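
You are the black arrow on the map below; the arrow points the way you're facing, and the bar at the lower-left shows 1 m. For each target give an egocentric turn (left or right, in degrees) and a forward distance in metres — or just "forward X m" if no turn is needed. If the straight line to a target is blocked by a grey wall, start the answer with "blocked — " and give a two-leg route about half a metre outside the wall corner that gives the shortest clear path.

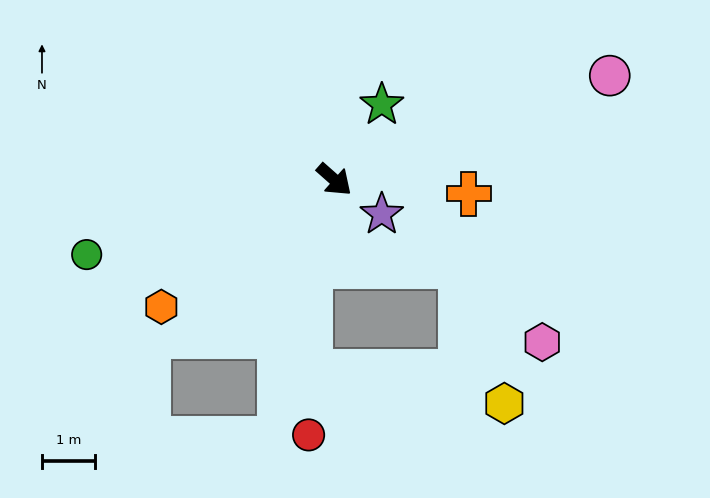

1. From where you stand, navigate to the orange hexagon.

turn right 102°, forward 4.1 m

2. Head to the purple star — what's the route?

turn left 6°, forward 1.1 m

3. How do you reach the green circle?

turn right 122°, forward 4.9 m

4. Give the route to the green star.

turn left 99°, forward 1.7 m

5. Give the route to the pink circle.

turn left 62°, forward 5.6 m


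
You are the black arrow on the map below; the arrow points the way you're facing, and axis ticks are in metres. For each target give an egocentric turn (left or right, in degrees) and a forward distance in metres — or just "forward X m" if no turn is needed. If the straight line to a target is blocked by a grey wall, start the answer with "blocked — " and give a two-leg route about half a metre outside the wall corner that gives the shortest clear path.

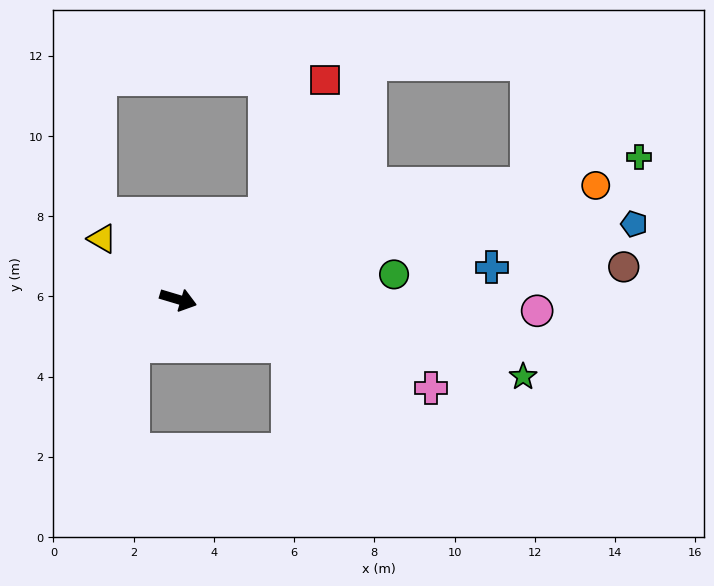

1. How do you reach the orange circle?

turn left 32°, forward 10.8 m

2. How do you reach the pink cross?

turn right 3°, forward 6.7 m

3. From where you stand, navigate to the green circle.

turn left 23°, forward 5.4 m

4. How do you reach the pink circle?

turn left 15°, forward 9.0 m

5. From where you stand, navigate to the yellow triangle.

turn left 158°, forward 2.4 m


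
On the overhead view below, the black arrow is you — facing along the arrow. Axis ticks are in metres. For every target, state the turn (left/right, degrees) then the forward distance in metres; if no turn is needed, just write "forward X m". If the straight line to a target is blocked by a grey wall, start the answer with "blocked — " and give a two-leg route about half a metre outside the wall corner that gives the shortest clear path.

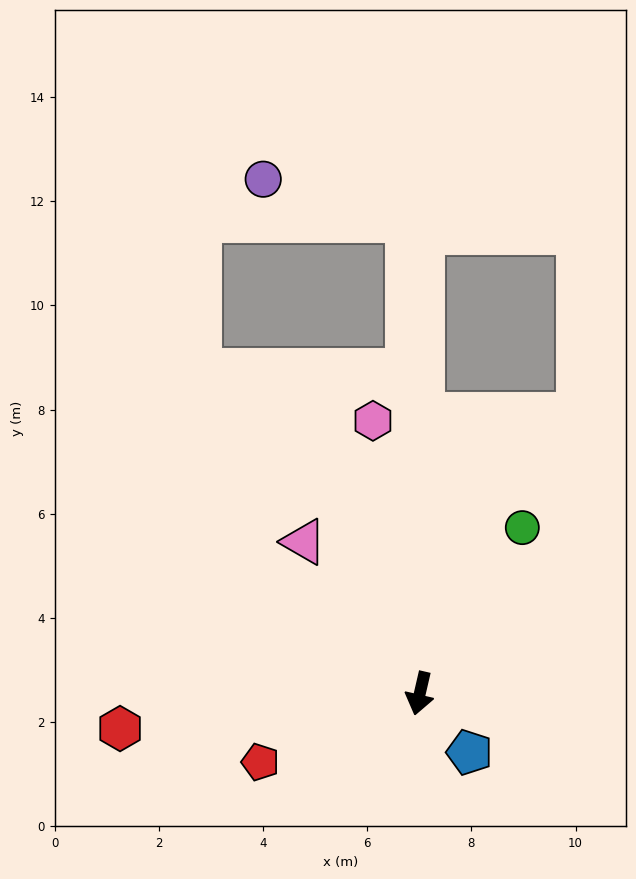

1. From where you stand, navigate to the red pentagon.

turn right 54°, forward 3.3 m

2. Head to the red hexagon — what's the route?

turn right 70°, forward 5.8 m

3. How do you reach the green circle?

turn left 161°, forward 3.7 m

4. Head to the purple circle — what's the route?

blocked — turn right 165°, forward 9.1 m, then turn left 72°, forward 2.9 m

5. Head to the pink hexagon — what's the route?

turn right 157°, forward 5.3 m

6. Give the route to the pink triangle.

turn right 130°, forward 3.7 m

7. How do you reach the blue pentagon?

turn left 53°, forward 1.5 m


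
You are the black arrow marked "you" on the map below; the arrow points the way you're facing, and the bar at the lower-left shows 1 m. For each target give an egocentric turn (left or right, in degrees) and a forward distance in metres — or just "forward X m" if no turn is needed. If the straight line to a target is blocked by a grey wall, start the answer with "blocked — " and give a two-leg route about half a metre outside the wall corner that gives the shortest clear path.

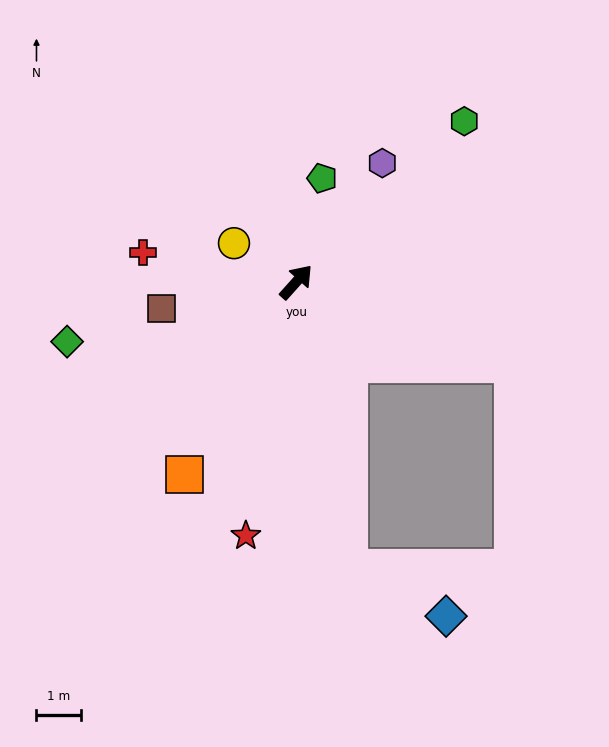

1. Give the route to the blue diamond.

blocked — turn right 128°, forward 6.5 m, then turn left 54°, forward 2.4 m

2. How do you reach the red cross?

turn left 121°, forward 3.5 m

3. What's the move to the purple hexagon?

turn left 6°, forward 3.3 m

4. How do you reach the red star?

turn right 149°, forward 5.8 m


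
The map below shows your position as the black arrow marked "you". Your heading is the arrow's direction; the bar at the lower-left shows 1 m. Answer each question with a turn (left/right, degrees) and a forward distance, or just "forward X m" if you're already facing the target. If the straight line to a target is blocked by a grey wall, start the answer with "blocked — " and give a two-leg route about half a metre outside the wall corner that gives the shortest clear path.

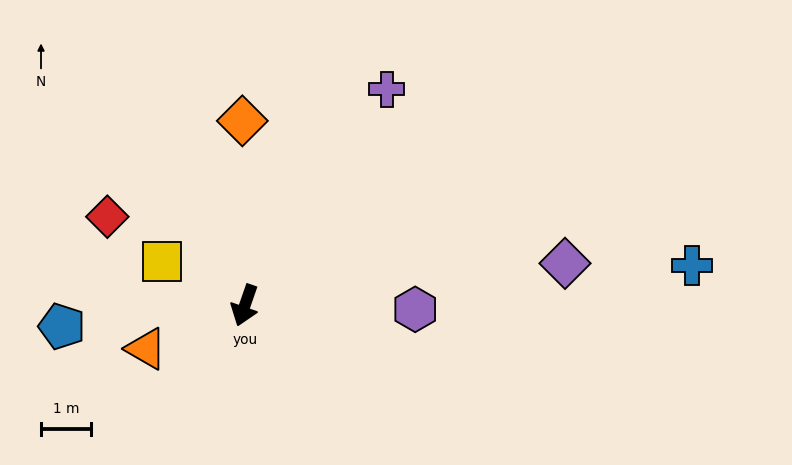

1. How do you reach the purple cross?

turn left 166°, forward 5.2 m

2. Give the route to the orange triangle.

turn right 47°, forward 2.2 m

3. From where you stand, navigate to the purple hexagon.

turn left 108°, forward 3.4 m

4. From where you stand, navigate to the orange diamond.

turn right 160°, forward 3.7 m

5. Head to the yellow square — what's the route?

turn right 99°, forward 1.9 m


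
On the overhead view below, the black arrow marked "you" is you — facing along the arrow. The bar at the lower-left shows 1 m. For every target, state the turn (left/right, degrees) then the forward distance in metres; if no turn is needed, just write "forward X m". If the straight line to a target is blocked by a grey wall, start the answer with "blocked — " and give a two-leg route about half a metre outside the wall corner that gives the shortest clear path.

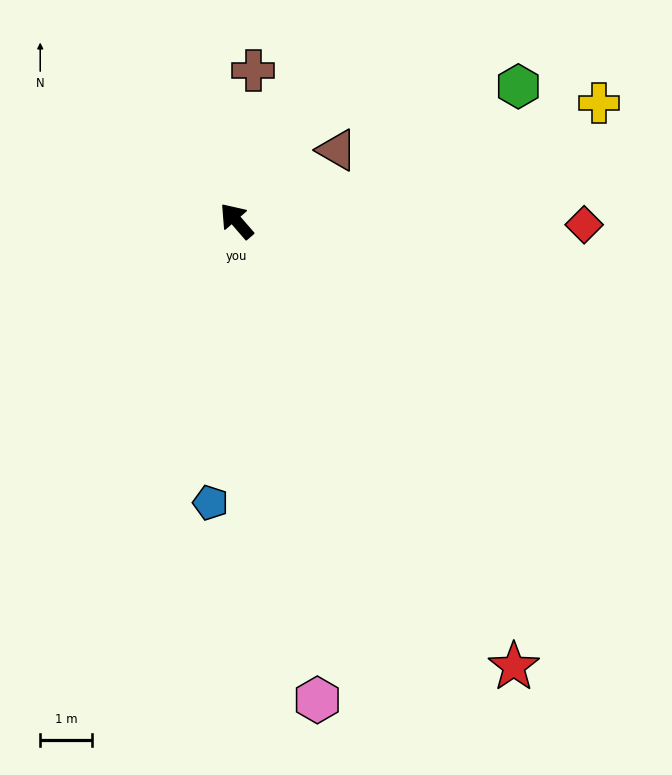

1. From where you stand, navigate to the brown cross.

turn right 47°, forward 2.9 m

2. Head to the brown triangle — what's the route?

turn right 96°, forward 2.4 m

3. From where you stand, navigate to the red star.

turn left 171°, forward 10.2 m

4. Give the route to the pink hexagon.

turn left 149°, forward 9.4 m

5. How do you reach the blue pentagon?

turn left 134°, forward 5.5 m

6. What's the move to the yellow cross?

turn right 113°, forward 7.4 m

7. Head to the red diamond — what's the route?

turn right 132°, forward 6.7 m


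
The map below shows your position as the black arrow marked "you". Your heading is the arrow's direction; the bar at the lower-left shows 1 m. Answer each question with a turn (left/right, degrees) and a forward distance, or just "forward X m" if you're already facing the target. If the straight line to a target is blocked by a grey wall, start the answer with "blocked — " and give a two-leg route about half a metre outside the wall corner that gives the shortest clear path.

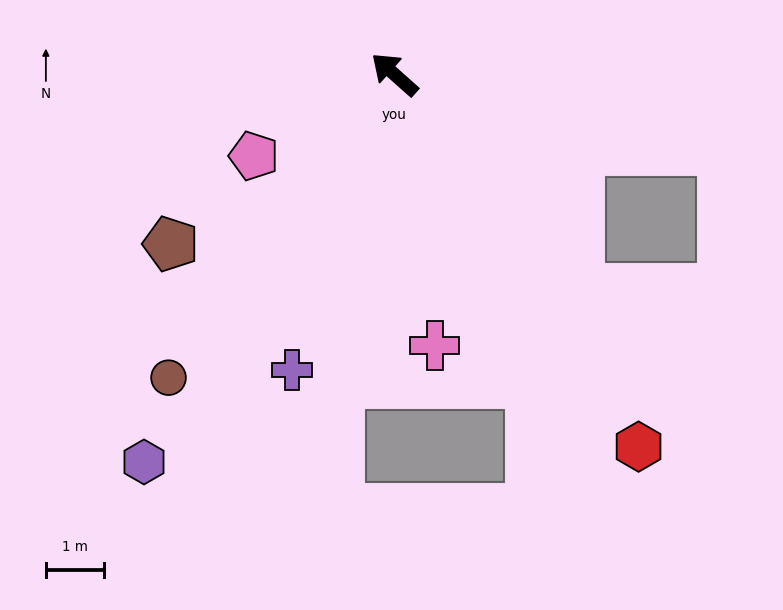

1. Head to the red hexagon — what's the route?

turn left 165°, forward 7.6 m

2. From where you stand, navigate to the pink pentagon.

turn left 72°, forward 2.8 m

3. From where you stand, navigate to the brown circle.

turn left 95°, forward 6.5 m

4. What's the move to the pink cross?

turn left 140°, forward 4.7 m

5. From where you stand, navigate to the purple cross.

turn left 113°, forward 5.4 m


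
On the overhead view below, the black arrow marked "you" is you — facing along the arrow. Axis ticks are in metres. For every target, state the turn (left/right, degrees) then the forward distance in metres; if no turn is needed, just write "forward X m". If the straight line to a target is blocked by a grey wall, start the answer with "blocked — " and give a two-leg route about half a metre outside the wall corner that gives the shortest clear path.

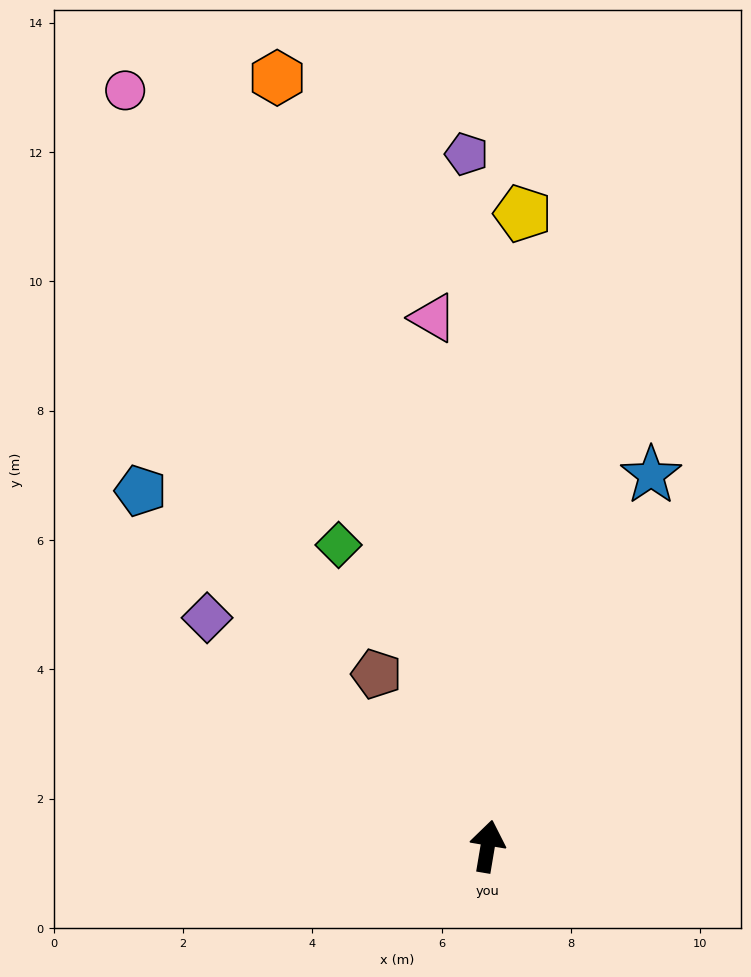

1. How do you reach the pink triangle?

turn left 15°, forward 8.2 m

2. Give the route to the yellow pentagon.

turn left 6°, forward 9.8 m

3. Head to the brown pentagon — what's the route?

turn left 42°, forward 3.2 m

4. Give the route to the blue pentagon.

turn left 54°, forward 7.7 m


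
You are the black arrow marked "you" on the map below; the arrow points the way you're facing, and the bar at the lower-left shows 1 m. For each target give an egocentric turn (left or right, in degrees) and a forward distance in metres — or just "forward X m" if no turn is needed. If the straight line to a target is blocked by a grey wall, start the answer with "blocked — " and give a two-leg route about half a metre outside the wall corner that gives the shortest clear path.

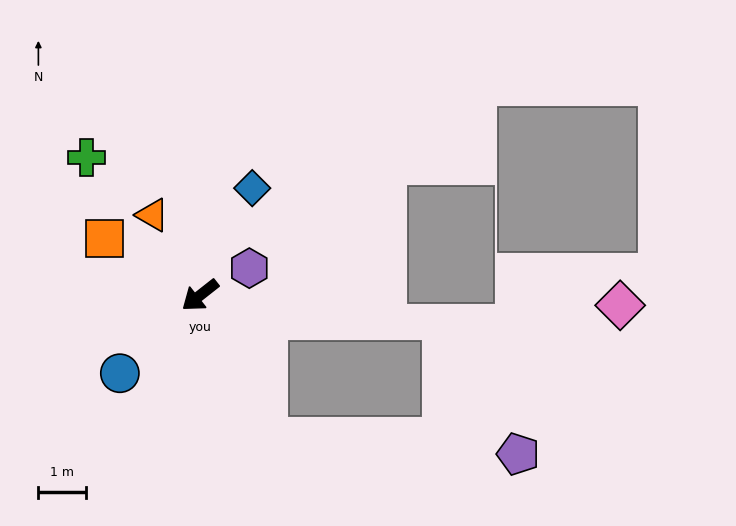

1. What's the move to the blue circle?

turn left 6°, forward 2.4 m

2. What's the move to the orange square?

turn right 69°, forward 2.3 m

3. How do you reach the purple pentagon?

blocked — turn left 77°, forward 3.3 m, then turn left 61°, forward 5.3 m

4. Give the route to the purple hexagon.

turn left 171°, forward 1.2 m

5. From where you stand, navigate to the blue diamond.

turn right 154°, forward 2.5 m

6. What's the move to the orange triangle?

turn right 98°, forward 2.0 m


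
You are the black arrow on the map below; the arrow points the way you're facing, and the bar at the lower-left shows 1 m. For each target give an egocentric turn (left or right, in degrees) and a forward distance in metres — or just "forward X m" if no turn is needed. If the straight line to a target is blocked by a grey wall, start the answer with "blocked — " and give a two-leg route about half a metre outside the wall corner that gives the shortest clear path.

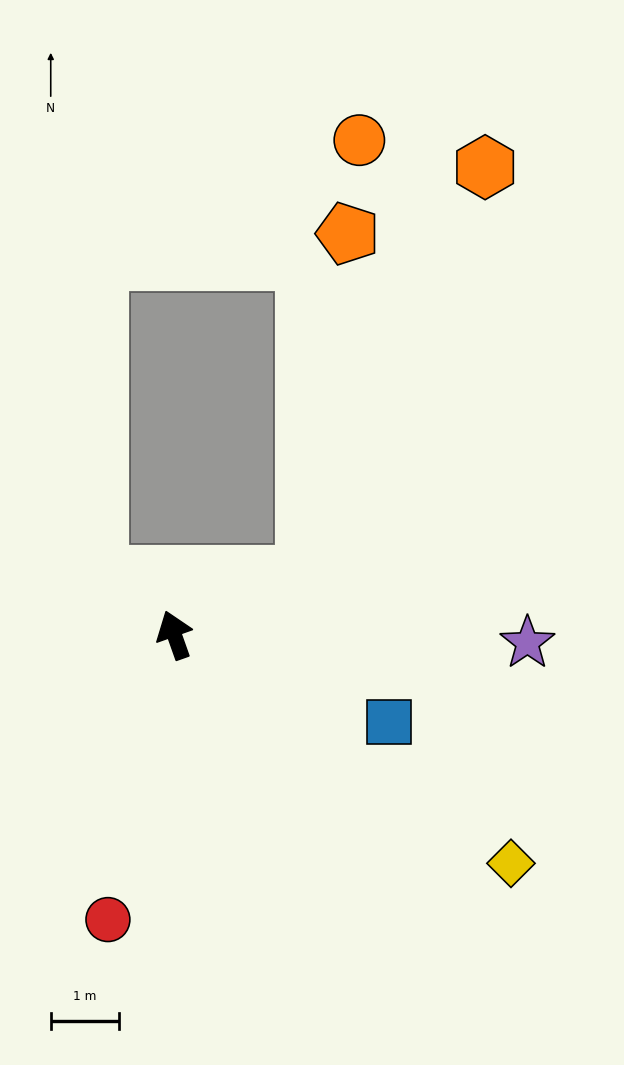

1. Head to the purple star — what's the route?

turn right 111°, forward 5.2 m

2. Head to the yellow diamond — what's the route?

turn right 144°, forward 5.9 m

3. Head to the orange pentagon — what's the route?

blocked — turn right 85°, forward 2.1 m, then turn left 58°, forward 5.0 m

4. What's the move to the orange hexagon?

blocked — turn right 85°, forward 2.1 m, then turn left 42°, forward 6.5 m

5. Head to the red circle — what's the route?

turn left 147°, forward 4.3 m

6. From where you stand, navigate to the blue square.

turn right 132°, forward 3.4 m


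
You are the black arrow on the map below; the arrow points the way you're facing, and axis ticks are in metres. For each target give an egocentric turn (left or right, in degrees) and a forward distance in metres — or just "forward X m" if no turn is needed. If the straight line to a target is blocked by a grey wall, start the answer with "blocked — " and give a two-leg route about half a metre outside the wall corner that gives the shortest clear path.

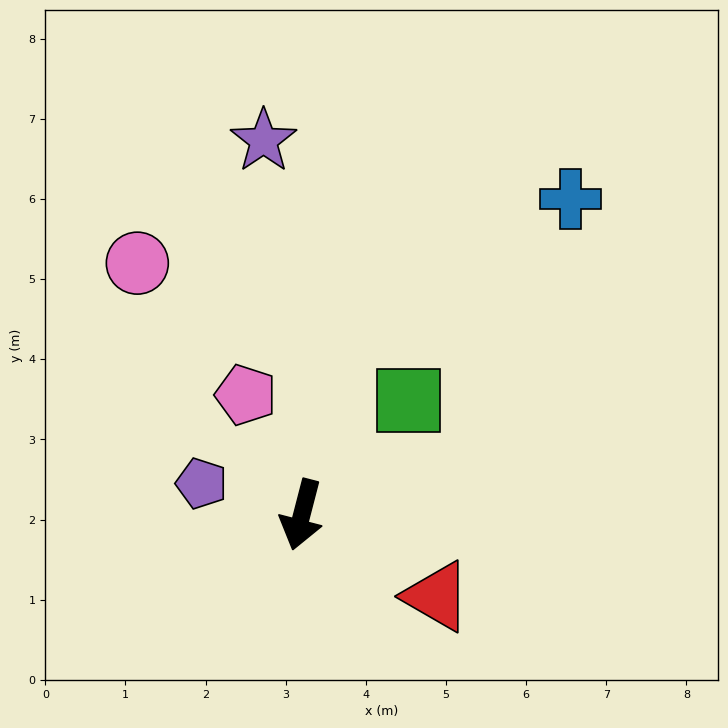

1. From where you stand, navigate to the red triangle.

turn left 73°, forward 2.0 m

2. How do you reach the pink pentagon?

turn right 140°, forward 1.7 m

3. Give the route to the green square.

turn left 151°, forward 2.0 m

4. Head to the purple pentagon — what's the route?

turn right 93°, forward 1.3 m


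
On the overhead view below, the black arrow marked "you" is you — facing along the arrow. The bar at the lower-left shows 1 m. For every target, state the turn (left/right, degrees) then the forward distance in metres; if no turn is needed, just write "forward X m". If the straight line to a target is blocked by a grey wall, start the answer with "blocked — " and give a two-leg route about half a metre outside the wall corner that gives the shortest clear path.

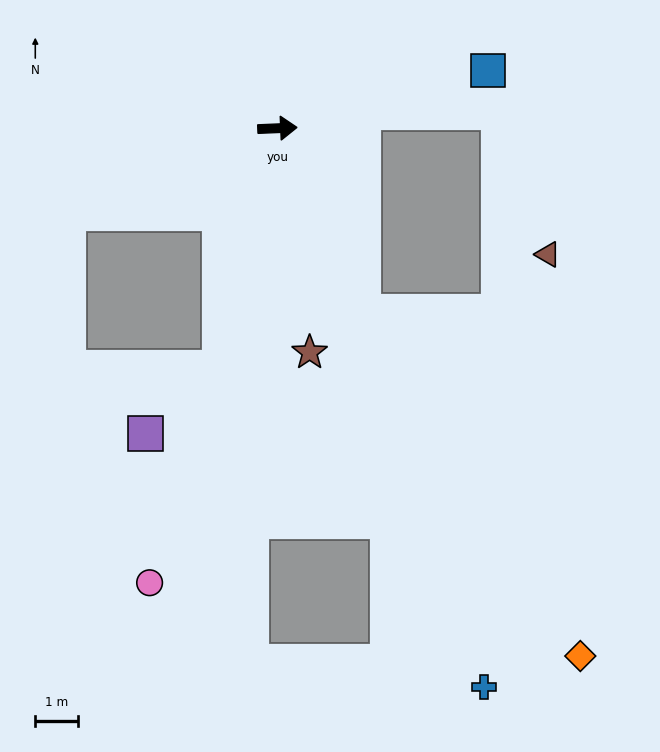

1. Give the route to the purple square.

blocked — turn right 106°, forward 5.7 m, then turn right 35°, forward 2.3 m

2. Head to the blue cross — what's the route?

turn right 72°, forward 13.9 m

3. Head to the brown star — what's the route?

turn right 84°, forward 5.3 m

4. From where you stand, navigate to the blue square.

turn left 13°, forward 5.1 m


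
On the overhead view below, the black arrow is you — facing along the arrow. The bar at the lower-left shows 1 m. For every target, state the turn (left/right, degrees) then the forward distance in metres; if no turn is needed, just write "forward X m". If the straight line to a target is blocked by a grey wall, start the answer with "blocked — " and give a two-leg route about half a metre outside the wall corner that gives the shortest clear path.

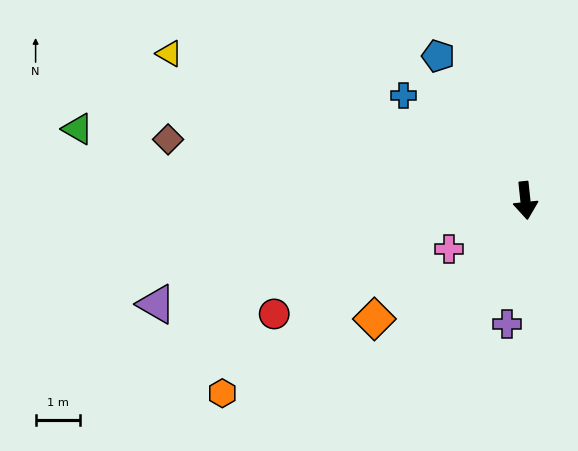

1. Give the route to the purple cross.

turn right 15°, forward 2.8 m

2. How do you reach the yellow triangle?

turn right 118°, forward 8.7 m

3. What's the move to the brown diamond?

turn right 106°, forward 8.2 m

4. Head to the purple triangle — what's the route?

turn right 80°, forward 8.7 m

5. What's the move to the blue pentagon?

turn right 155°, forward 3.8 m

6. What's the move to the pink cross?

turn right 64°, forward 2.0 m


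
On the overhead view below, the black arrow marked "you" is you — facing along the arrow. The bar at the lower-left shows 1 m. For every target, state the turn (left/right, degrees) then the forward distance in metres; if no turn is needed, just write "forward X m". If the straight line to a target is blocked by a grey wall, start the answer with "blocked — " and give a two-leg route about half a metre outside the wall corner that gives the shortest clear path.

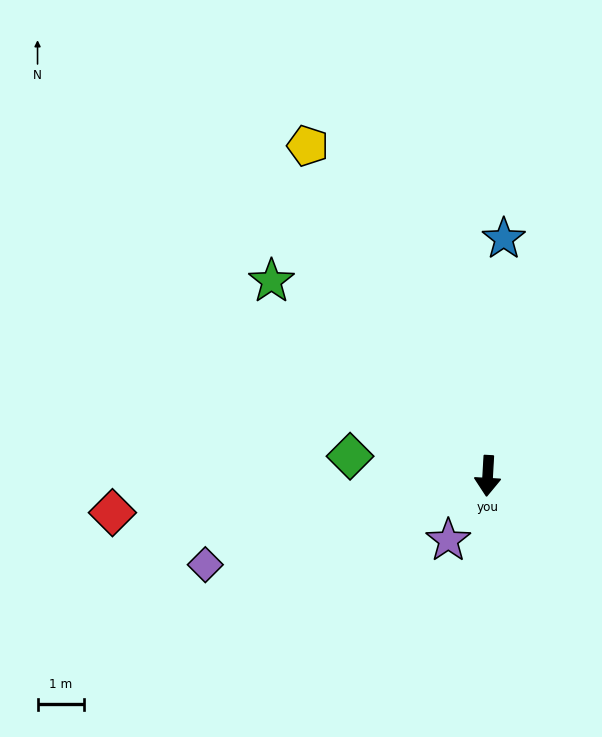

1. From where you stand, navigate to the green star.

turn right 129°, forward 6.2 m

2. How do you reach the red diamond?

turn right 81°, forward 8.1 m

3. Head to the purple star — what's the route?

turn right 28°, forward 1.6 m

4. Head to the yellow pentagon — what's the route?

turn right 148°, forward 8.1 m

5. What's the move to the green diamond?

turn right 95°, forward 3.0 m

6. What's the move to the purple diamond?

turn right 69°, forward 6.4 m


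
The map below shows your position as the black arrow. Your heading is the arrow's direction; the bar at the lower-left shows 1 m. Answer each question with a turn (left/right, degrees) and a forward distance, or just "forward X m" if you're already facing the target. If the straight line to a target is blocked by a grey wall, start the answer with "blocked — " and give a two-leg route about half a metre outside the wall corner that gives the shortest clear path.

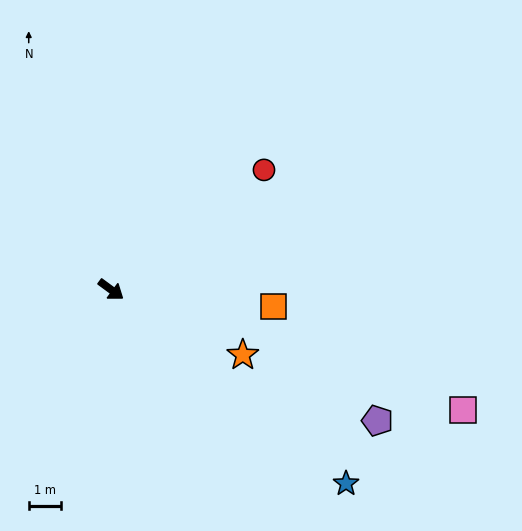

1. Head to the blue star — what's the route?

turn right 3°, forward 9.4 m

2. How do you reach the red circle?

turn left 74°, forward 6.0 m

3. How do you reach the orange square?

turn left 30°, forward 5.0 m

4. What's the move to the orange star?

turn left 10°, forward 4.5 m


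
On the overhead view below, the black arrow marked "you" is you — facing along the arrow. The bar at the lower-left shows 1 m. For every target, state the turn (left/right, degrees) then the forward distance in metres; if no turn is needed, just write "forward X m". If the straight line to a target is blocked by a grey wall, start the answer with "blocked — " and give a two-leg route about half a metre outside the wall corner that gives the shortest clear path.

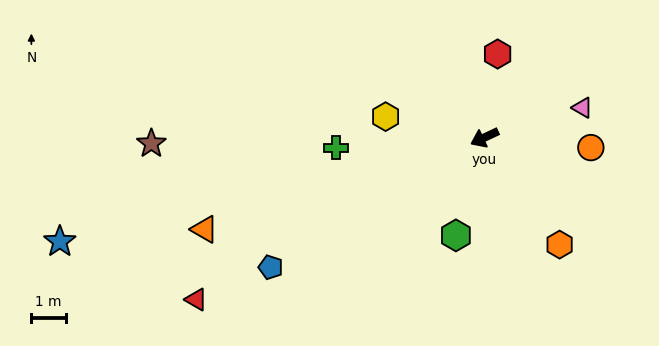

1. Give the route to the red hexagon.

turn right 124°, forward 2.5 m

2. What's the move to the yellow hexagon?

turn right 37°, forward 3.0 m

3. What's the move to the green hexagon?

turn left 48°, forward 3.0 m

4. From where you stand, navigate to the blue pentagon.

turn left 6°, forward 7.3 m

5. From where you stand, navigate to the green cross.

turn right 21°, forward 4.4 m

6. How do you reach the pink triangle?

turn left 172°, forward 3.0 m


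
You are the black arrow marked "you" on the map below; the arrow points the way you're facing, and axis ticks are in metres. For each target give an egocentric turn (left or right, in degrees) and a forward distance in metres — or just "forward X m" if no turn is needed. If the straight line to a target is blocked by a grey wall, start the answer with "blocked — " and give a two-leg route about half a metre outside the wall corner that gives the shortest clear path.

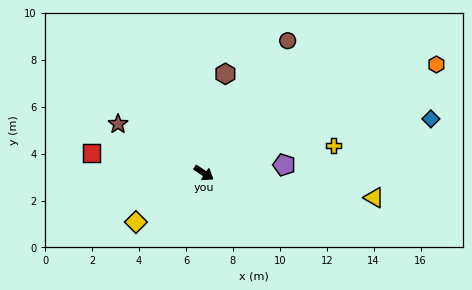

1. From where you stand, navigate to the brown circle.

turn left 91°, forward 6.7 m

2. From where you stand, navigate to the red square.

turn right 157°, forward 4.9 m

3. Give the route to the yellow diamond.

turn right 111°, forward 3.6 m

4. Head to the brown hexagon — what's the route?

turn left 111°, forward 4.3 m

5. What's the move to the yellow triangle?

turn left 25°, forward 7.3 m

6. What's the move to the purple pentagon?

turn left 39°, forward 3.4 m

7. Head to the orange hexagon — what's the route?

turn left 58°, forward 10.9 m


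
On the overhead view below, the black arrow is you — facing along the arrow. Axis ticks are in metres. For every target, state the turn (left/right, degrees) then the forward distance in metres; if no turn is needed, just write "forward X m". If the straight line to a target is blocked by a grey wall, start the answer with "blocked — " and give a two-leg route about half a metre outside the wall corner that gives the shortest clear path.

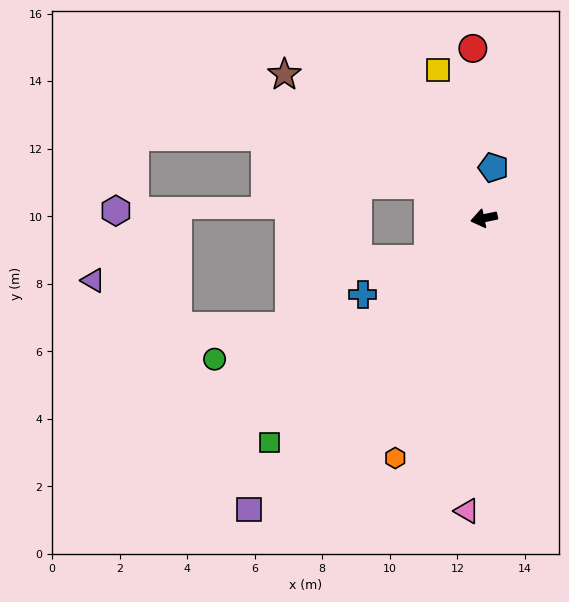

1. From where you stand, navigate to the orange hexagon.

turn left 58°, forward 7.6 m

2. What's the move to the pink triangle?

turn left 75°, forward 8.7 m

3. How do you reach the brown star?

turn right 48°, forward 7.3 m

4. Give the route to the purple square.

turn left 39°, forward 11.1 m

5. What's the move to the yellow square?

turn right 85°, forward 4.6 m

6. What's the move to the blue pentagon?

turn right 112°, forward 1.5 m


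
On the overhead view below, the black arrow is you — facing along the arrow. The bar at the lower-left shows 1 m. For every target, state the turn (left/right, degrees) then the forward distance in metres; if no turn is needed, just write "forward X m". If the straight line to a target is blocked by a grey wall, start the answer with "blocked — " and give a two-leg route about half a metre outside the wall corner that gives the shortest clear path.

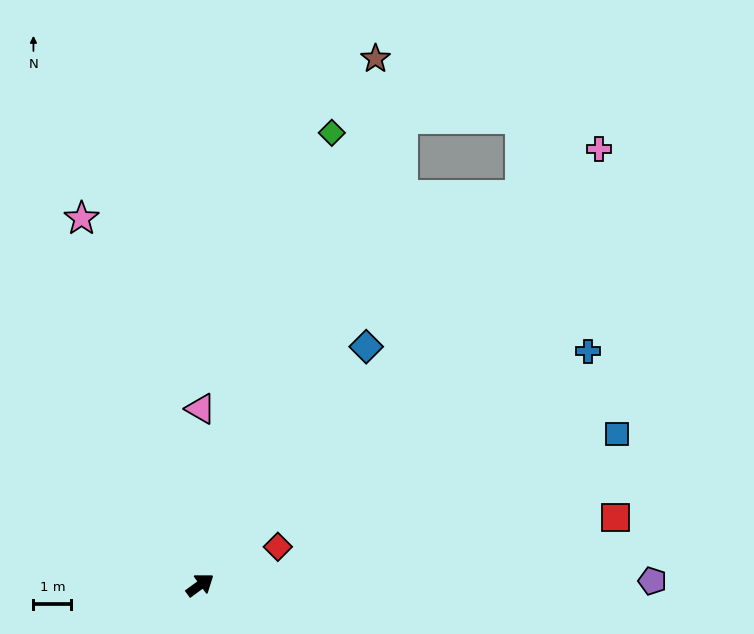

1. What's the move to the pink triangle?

turn left 54°, forward 4.6 m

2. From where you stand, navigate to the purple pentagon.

turn right 36°, forward 11.9 m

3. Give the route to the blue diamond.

turn left 19°, forward 7.6 m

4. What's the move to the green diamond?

turn left 38°, forward 12.4 m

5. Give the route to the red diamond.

turn right 10°, forward 2.3 m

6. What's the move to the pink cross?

turn left 11°, forward 15.5 m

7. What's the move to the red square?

turn right 27°, forward 11.1 m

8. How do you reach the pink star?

turn left 72°, forward 10.1 m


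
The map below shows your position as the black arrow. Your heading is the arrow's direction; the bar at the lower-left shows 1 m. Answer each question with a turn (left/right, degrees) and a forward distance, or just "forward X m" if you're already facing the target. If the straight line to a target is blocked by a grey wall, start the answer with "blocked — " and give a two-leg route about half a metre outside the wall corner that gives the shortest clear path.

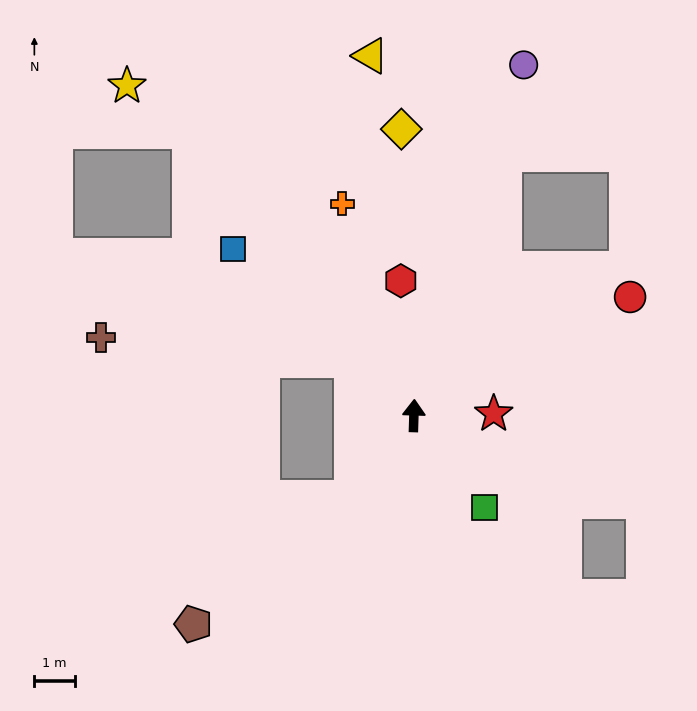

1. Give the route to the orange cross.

turn left 20°, forward 5.6 m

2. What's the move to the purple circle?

turn right 16°, forward 9.1 m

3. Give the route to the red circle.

turn right 59°, forward 6.1 m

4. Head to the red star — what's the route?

turn right 87°, forward 2.0 m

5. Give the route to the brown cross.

blocked — turn left 51°, forward 2.1 m, then turn left 36°, forward 6.2 m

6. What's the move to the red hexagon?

turn left 7°, forward 3.4 m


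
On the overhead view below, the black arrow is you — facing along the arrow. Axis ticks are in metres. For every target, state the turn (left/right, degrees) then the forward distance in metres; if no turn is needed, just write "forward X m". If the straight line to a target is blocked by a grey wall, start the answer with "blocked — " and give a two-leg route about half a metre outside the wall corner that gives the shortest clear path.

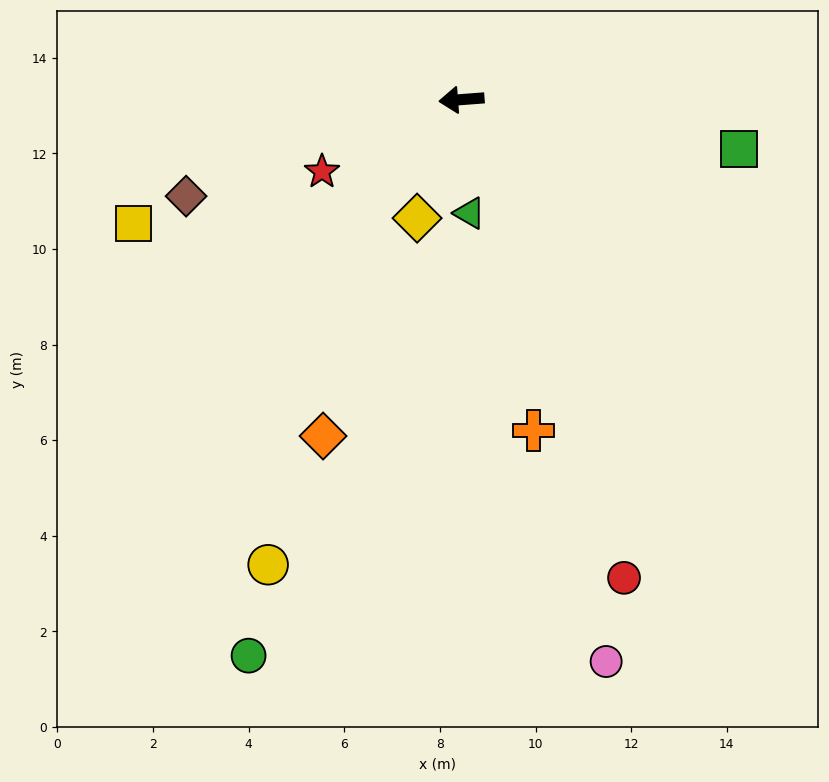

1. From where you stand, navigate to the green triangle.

turn left 90°, forward 2.4 m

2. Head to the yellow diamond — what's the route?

turn left 65°, forward 2.6 m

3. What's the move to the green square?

turn left 166°, forward 5.9 m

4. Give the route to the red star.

turn left 23°, forward 3.3 m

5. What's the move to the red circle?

turn left 104°, forward 10.6 m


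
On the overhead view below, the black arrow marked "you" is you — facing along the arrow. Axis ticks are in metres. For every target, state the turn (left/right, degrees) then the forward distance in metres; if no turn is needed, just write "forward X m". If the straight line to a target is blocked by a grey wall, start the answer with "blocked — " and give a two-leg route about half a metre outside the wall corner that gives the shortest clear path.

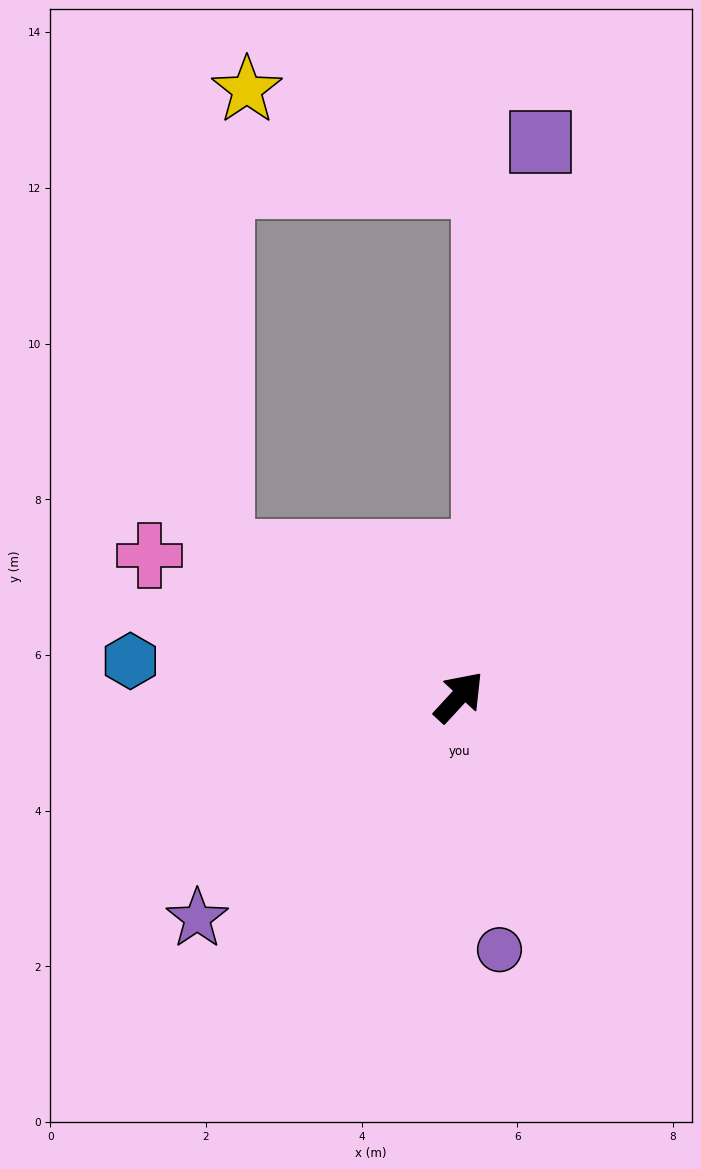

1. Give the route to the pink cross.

turn left 108°, forward 4.4 m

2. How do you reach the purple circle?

turn right 128°, forward 3.3 m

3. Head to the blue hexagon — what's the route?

turn left 126°, forward 4.2 m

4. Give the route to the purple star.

turn left 173°, forward 4.4 m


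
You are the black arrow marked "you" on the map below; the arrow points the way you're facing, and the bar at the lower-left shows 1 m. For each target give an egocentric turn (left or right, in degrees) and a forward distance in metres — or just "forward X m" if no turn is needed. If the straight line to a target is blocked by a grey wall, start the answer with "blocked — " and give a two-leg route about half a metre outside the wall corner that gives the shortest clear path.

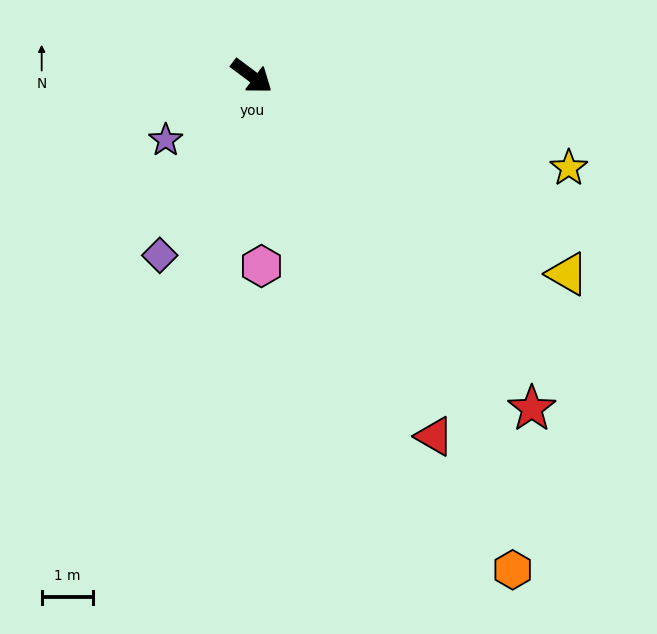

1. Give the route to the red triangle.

turn right 26°, forward 7.9 m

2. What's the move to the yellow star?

turn left 21°, forward 6.4 m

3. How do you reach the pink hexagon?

turn right 50°, forward 3.7 m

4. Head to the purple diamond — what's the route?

turn right 80°, forward 3.9 m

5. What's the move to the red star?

turn right 13°, forward 8.5 m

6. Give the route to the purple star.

turn right 107°, forward 2.1 m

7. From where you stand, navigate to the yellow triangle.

turn left 5°, forward 7.3 m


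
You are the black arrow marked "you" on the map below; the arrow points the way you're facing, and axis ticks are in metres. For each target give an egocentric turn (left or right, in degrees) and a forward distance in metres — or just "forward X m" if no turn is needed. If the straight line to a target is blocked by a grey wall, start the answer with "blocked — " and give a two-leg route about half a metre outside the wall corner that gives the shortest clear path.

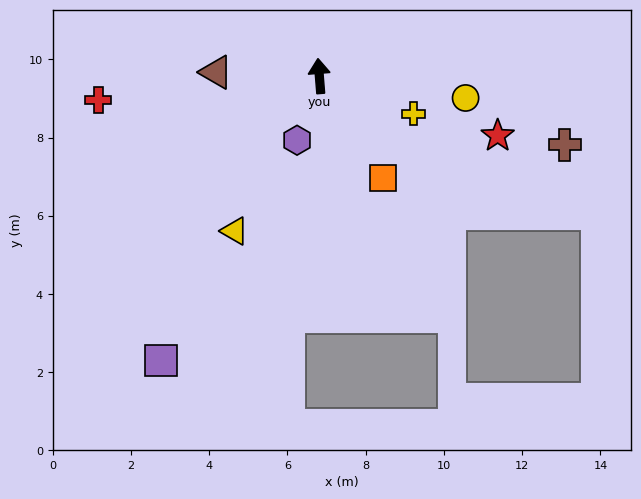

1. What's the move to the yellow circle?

turn right 103°, forward 3.8 m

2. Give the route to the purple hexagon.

turn left 156°, forward 1.7 m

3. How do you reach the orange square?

turn right 152°, forward 3.1 m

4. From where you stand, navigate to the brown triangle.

turn left 83°, forward 2.6 m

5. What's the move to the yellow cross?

turn right 116°, forward 2.6 m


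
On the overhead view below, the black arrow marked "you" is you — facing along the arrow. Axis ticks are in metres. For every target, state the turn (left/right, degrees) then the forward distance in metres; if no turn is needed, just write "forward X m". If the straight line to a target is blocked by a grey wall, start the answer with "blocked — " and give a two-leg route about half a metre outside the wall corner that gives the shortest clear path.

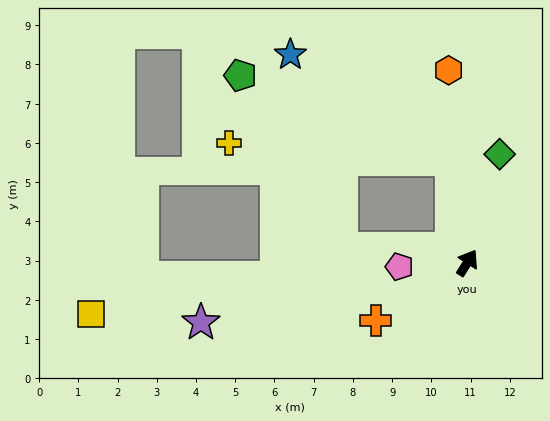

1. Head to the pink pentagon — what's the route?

turn left 126°, forward 1.7 m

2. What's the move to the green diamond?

turn left 16°, forward 2.9 m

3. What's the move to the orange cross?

turn left 154°, forward 2.8 m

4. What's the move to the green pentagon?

blocked — turn left 41°, forward 2.7 m, then turn left 60°, forward 5.8 m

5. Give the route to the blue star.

blocked — turn left 41°, forward 2.7 m, then turn left 48°, forward 4.9 m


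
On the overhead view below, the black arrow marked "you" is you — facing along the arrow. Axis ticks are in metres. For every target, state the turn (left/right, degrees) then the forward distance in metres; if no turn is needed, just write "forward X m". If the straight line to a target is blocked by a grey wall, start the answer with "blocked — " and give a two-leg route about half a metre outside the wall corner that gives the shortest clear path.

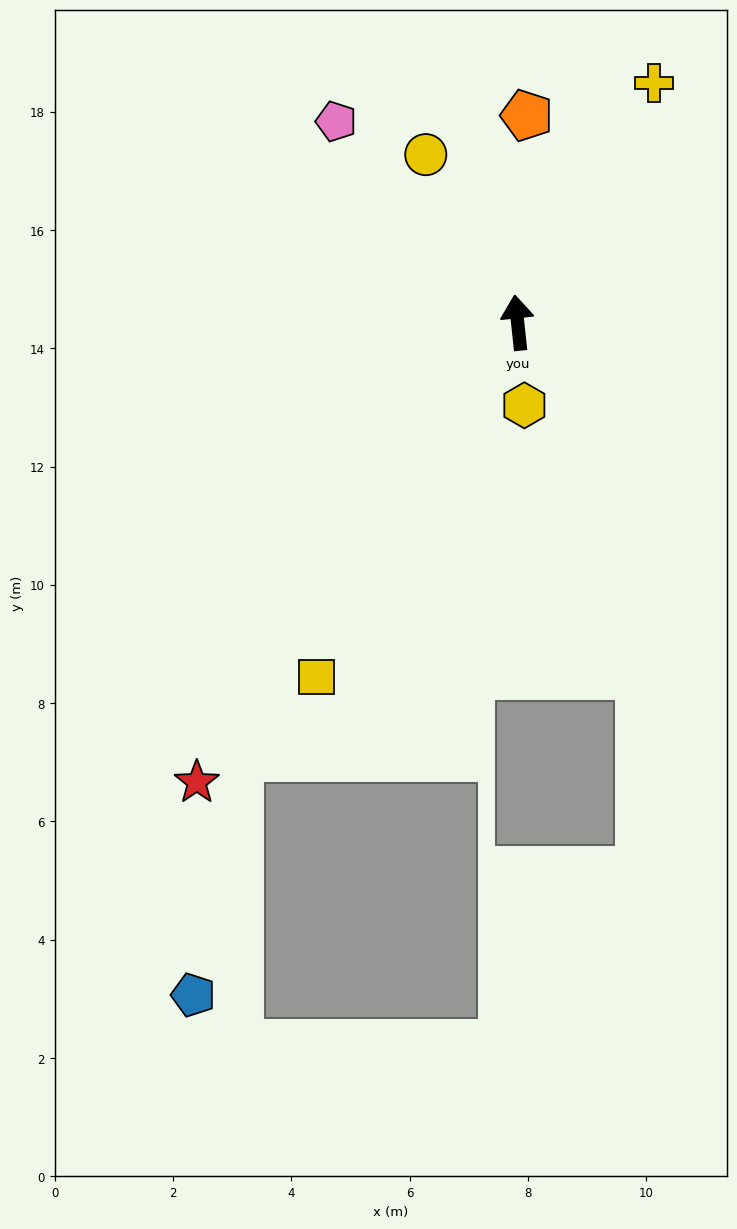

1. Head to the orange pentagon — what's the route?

turn right 9°, forward 3.5 m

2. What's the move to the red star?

turn left 139°, forward 9.5 m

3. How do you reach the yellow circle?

turn left 23°, forward 3.2 m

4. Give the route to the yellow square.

turn left 144°, forward 6.9 m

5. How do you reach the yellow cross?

turn right 36°, forward 4.7 m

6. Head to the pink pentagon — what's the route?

turn left 36°, forward 4.6 m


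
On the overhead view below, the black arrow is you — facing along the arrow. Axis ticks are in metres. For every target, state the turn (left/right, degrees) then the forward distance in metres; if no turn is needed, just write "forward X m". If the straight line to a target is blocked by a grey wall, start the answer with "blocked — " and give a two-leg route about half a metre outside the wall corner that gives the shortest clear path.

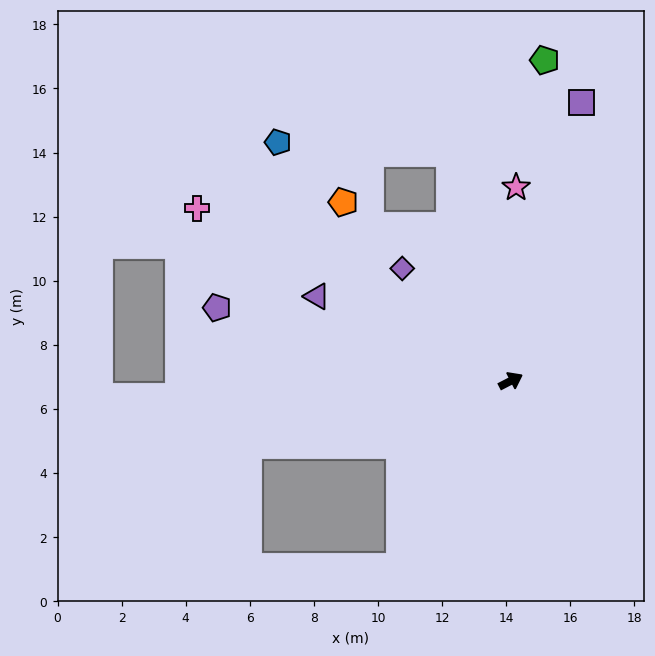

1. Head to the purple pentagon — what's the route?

turn left 139°, forward 9.4 m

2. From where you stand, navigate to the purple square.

turn left 48°, forward 9.0 m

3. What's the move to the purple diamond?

turn left 107°, forward 4.9 m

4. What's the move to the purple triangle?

turn left 129°, forward 6.6 m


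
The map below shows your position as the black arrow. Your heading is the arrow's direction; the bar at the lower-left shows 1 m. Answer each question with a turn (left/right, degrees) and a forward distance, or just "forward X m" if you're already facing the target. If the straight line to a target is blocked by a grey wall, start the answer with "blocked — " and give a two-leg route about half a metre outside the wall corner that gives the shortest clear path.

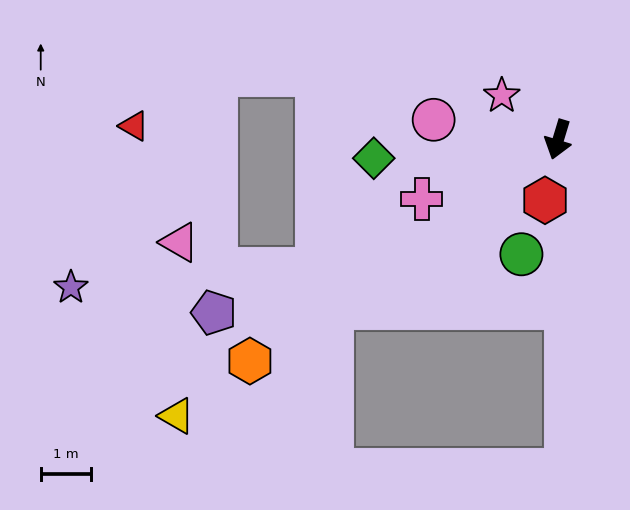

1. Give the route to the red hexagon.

turn left 5°, forward 1.2 m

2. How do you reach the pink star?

turn right 111°, forward 1.4 m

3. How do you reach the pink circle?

turn right 82°, forward 2.5 m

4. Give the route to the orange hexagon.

turn right 37°, forward 7.6 m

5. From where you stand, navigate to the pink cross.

turn right 50°, forward 3.0 m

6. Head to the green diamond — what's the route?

turn right 67°, forward 3.7 m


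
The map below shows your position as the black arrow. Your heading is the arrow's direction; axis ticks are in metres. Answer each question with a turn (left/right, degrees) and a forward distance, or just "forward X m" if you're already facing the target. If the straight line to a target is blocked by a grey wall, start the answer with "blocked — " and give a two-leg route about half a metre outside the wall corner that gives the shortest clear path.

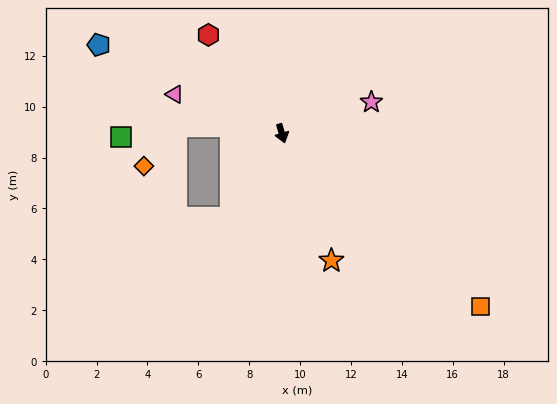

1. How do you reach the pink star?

turn left 93°, forward 3.7 m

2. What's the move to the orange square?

turn left 32°, forward 10.4 m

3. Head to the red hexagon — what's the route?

turn right 160°, forward 4.8 m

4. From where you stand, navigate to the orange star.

turn left 5°, forward 5.4 m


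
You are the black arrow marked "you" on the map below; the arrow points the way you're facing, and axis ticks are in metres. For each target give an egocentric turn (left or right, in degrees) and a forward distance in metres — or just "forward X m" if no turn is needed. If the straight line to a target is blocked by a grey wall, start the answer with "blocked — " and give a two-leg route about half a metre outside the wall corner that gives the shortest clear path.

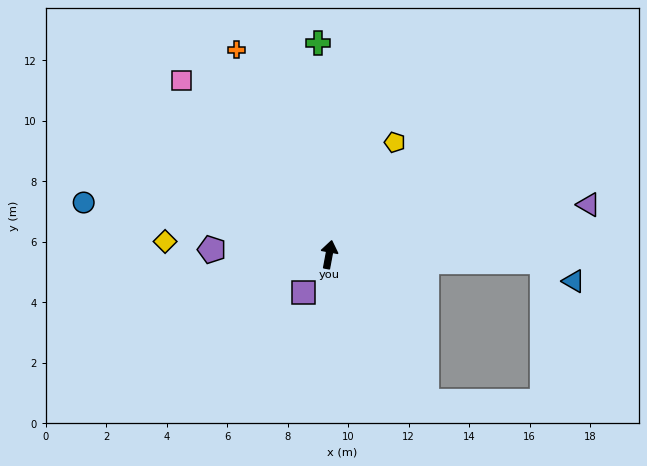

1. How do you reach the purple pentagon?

turn left 98°, forward 3.9 m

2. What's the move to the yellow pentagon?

turn right 20°, forward 4.3 m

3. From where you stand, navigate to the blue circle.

turn left 89°, forward 8.3 m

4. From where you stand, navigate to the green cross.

turn left 14°, forward 7.0 m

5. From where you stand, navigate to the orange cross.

turn left 35°, forward 7.4 m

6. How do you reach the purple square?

turn left 157°, forward 1.5 m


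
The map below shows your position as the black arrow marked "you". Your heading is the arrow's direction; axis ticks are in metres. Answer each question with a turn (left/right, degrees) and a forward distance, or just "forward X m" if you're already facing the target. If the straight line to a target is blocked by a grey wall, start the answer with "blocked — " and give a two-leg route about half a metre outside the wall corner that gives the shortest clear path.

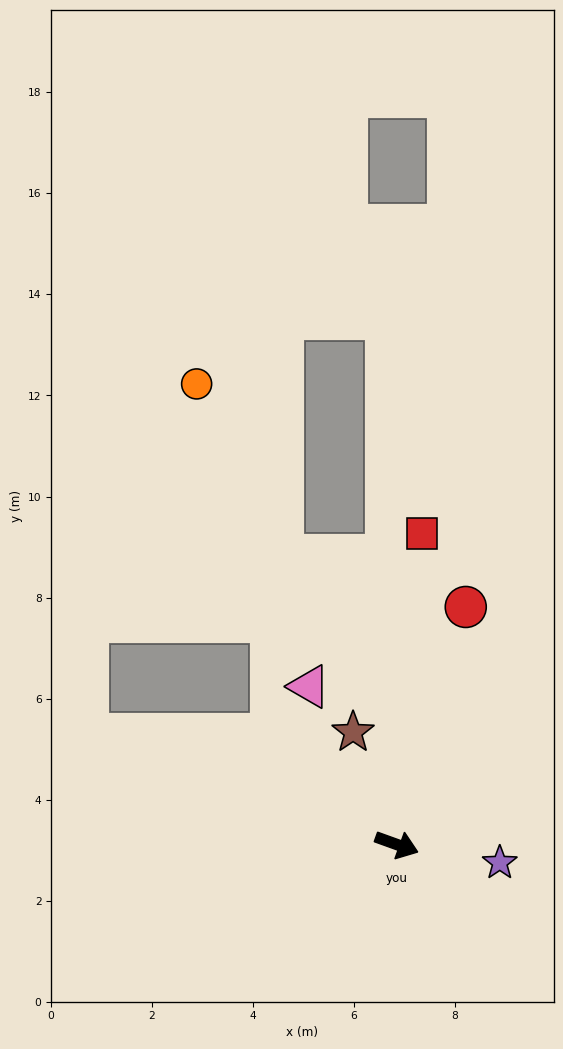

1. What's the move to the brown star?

turn left 131°, forward 2.4 m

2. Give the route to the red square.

turn left 105°, forward 6.2 m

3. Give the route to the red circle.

turn left 94°, forward 4.9 m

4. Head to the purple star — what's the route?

turn left 10°, forward 2.1 m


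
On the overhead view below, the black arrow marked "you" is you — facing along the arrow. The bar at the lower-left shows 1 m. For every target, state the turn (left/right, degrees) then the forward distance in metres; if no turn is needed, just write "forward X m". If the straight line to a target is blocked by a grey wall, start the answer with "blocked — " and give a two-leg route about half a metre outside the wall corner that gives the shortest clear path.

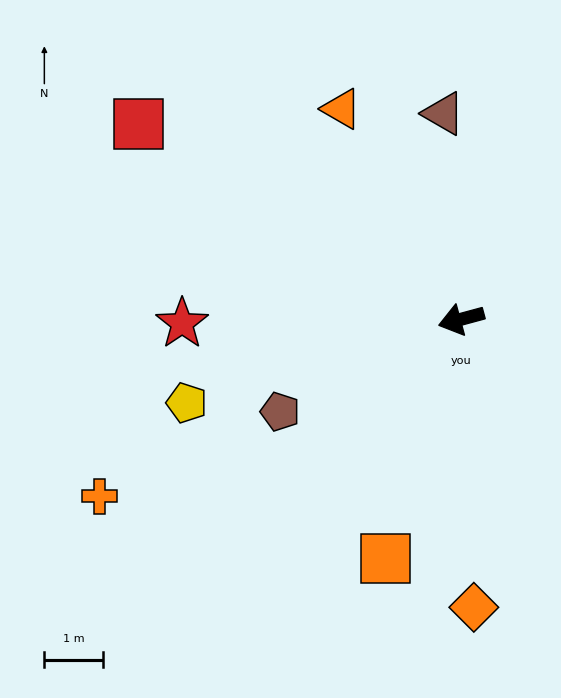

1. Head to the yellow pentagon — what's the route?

forward 4.9 m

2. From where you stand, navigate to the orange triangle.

turn right 75°, forward 4.1 m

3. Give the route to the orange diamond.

turn left 77°, forward 4.9 m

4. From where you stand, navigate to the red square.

turn right 46°, forward 6.4 m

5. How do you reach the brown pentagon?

turn left 12°, forward 3.5 m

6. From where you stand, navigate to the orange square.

turn left 57°, forward 4.3 m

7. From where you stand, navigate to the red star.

turn right 14°, forward 4.7 m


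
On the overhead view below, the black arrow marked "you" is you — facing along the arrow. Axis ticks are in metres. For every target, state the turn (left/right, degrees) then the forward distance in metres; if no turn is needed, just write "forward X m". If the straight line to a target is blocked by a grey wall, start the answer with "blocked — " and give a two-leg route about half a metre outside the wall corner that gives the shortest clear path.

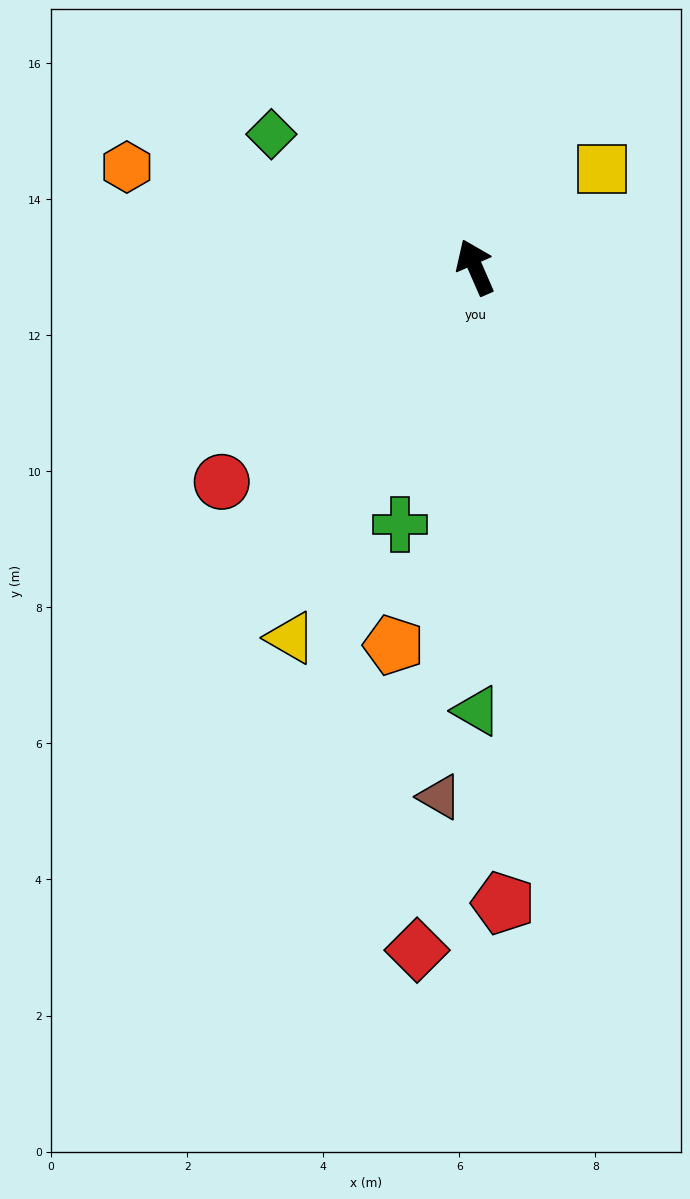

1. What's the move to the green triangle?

turn left 157°, forward 6.5 m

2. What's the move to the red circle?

turn left 107°, forward 4.9 m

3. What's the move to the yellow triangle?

turn left 130°, forward 6.1 m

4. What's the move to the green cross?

turn left 140°, forward 3.9 m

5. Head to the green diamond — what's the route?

turn left 33°, forward 3.6 m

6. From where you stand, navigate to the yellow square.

turn right 76°, forward 2.4 m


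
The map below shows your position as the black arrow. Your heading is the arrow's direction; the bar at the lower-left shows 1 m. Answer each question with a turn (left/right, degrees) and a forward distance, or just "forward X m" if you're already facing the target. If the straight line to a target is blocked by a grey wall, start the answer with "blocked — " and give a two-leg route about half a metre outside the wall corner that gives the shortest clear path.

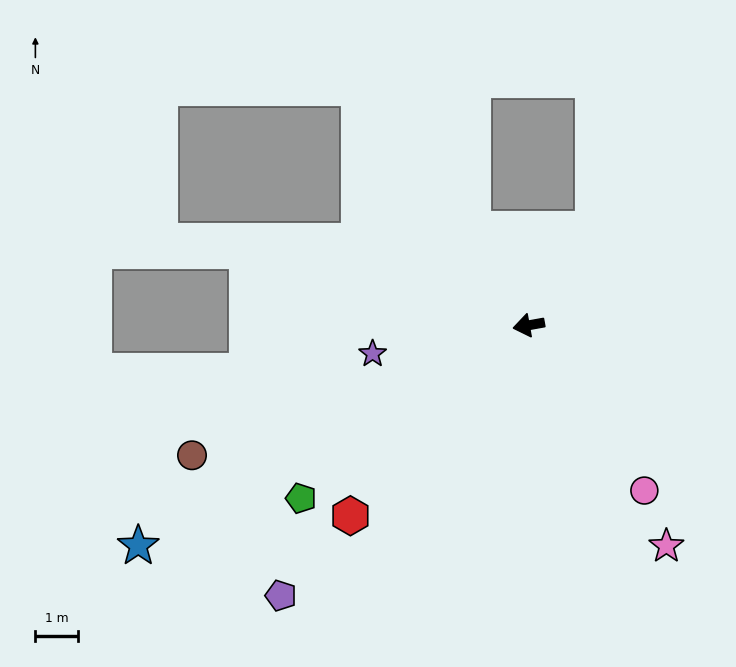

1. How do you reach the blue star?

turn left 19°, forward 10.5 m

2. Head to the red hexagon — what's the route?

turn left 37°, forward 6.1 m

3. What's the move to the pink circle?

turn left 115°, forward 4.7 m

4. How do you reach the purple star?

forward 3.7 m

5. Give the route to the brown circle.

turn left 11°, forward 8.5 m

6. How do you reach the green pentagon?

turn left 27°, forward 6.7 m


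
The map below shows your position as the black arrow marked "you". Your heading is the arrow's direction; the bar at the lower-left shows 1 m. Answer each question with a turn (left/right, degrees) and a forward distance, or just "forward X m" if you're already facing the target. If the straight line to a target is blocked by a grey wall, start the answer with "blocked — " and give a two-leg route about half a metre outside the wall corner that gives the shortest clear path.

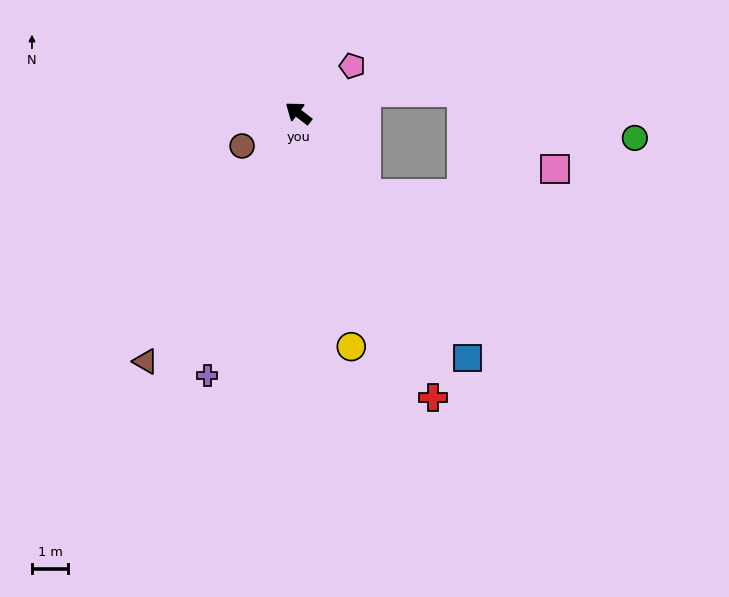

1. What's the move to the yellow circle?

turn left 140°, forward 6.6 m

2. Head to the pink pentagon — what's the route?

turn right 101°, forward 2.0 m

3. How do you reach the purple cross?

turn left 108°, forward 7.7 m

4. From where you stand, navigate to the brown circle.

turn left 68°, forward 1.8 m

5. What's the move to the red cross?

turn left 153°, forward 8.7 m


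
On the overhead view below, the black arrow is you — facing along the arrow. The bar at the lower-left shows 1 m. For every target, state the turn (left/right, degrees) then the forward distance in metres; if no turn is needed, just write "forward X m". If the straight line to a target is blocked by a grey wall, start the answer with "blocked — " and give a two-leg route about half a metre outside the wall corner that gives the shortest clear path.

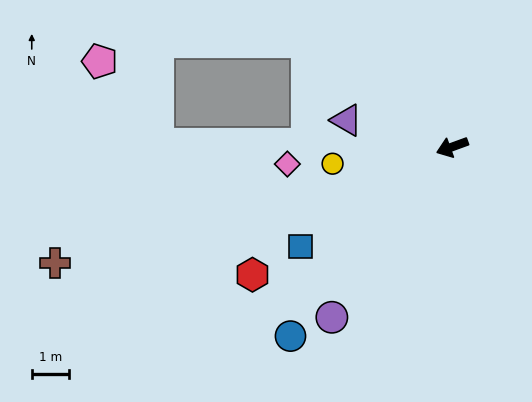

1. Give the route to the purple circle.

turn left 35°, forward 5.6 m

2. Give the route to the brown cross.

turn right 4°, forward 11.2 m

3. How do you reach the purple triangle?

turn right 34°, forward 3.0 m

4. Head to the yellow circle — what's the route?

turn right 12°, forward 3.3 m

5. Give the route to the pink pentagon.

blocked — turn right 21°, forward 8.0 m, then turn right 53°, forward 2.7 m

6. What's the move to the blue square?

turn left 13°, forward 4.9 m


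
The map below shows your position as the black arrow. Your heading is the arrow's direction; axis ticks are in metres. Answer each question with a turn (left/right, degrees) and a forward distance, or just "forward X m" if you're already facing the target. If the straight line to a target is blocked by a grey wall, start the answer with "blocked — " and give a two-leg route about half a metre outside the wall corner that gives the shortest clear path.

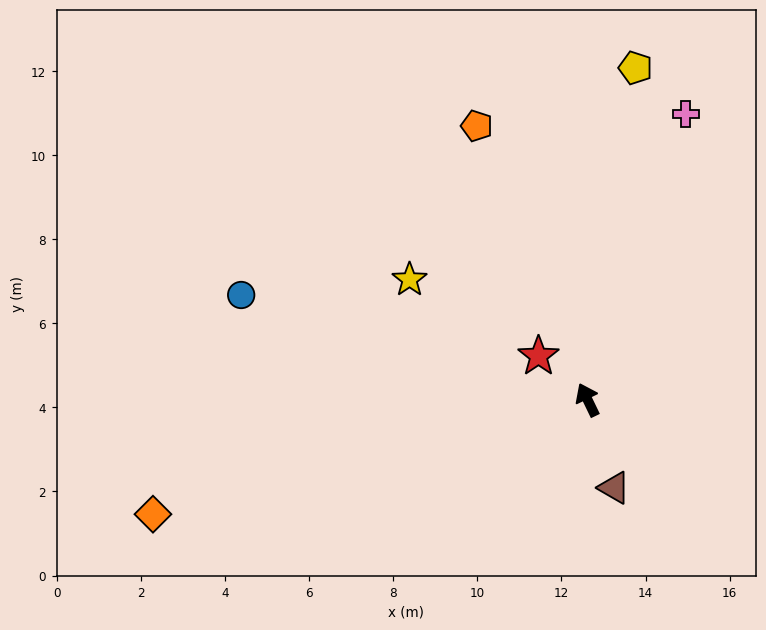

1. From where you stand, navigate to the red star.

turn left 23°, forward 1.6 m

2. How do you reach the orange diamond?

turn left 79°, forward 10.7 m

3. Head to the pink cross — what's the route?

turn right 45°, forward 7.2 m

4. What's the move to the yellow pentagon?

turn right 34°, forward 8.0 m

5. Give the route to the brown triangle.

turn left 171°, forward 2.2 m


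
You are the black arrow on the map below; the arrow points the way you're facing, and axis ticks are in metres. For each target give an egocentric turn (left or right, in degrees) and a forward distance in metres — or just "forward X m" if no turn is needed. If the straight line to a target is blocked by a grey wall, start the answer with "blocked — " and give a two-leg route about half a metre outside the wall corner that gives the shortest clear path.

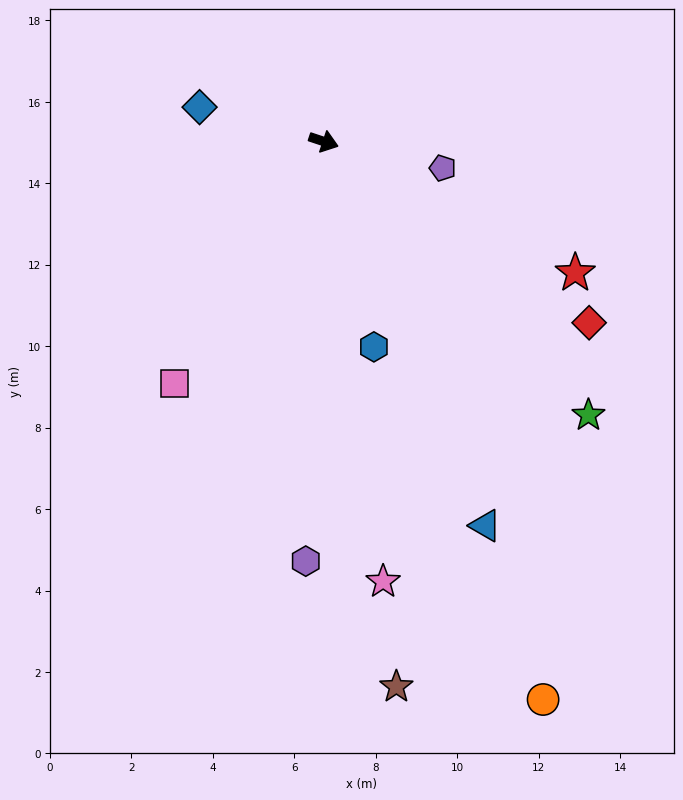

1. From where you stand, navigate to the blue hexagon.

turn right 58°, forward 5.2 m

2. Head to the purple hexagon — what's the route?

turn right 74°, forward 10.3 m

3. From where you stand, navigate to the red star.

turn right 9°, forward 7.0 m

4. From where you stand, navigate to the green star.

turn right 28°, forward 9.3 m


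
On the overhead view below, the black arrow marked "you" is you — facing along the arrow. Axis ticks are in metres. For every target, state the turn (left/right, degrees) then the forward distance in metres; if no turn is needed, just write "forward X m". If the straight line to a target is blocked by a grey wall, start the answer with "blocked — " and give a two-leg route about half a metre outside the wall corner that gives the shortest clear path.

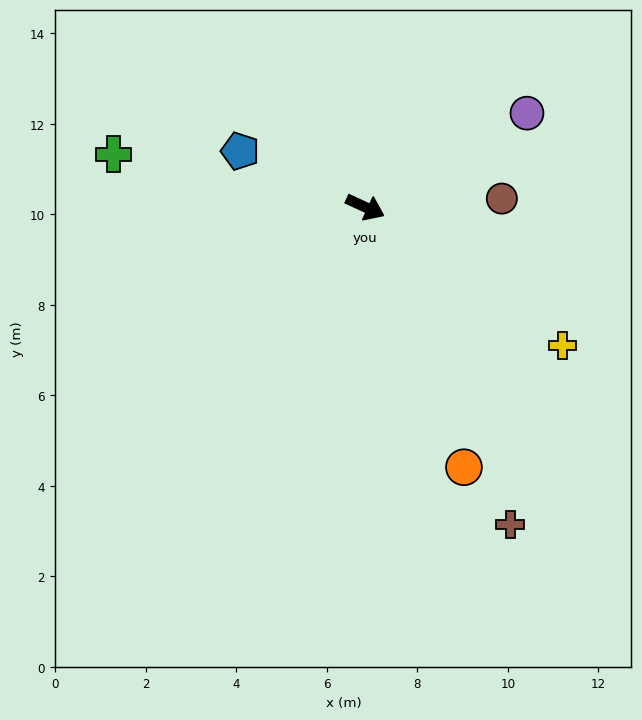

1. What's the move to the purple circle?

turn left 55°, forward 4.1 m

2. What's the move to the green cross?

turn right 167°, forward 5.7 m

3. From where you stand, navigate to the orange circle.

turn right 45°, forward 6.1 m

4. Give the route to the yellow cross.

turn right 10°, forward 5.3 m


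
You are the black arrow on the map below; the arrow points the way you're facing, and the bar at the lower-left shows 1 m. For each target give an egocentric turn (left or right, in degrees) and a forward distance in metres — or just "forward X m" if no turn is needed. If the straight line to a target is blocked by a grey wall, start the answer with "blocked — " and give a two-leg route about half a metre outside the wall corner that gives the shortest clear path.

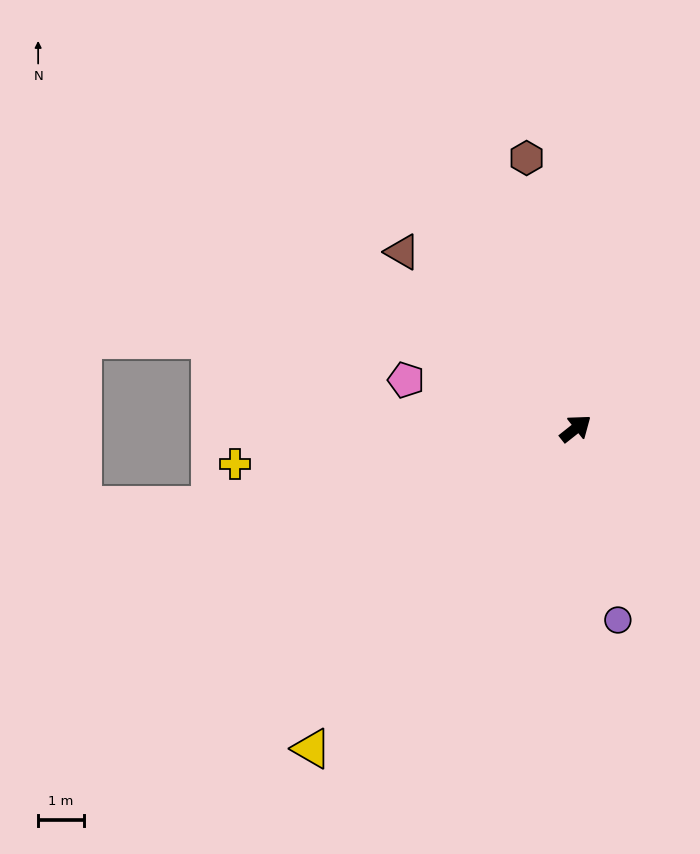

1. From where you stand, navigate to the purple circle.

turn right 116°, forward 4.3 m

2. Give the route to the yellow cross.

turn left 148°, forward 7.4 m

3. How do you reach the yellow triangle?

turn right 168°, forward 9.0 m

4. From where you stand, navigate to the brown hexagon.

turn left 62°, forward 6.0 m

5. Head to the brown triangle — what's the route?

turn left 96°, forward 5.4 m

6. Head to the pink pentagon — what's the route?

turn left 126°, forward 3.8 m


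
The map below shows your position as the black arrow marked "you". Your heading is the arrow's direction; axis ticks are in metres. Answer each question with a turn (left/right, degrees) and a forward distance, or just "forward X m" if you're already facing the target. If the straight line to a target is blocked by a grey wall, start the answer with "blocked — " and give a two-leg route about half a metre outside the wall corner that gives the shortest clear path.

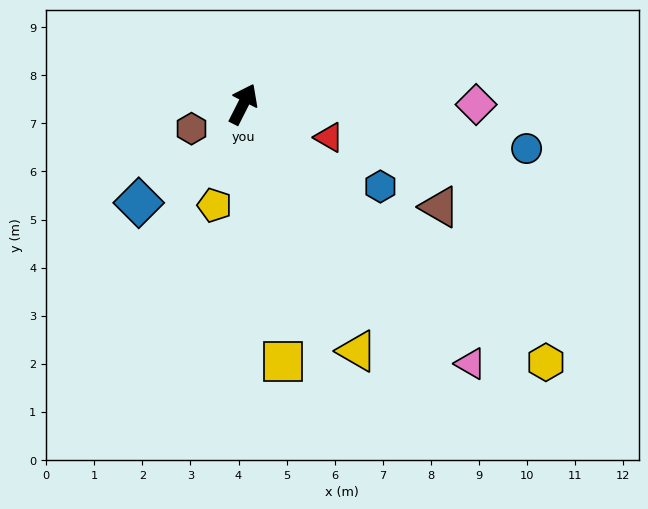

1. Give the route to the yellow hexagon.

turn right 104°, forward 8.3 m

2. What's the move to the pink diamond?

turn right 63°, forward 4.8 m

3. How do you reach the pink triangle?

turn right 112°, forward 7.2 m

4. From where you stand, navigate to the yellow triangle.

turn right 128°, forward 5.7 m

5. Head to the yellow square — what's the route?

turn right 144°, forward 5.4 m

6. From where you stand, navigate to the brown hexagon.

turn left 142°, forward 1.2 m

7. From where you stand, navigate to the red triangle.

turn right 84°, forward 1.9 m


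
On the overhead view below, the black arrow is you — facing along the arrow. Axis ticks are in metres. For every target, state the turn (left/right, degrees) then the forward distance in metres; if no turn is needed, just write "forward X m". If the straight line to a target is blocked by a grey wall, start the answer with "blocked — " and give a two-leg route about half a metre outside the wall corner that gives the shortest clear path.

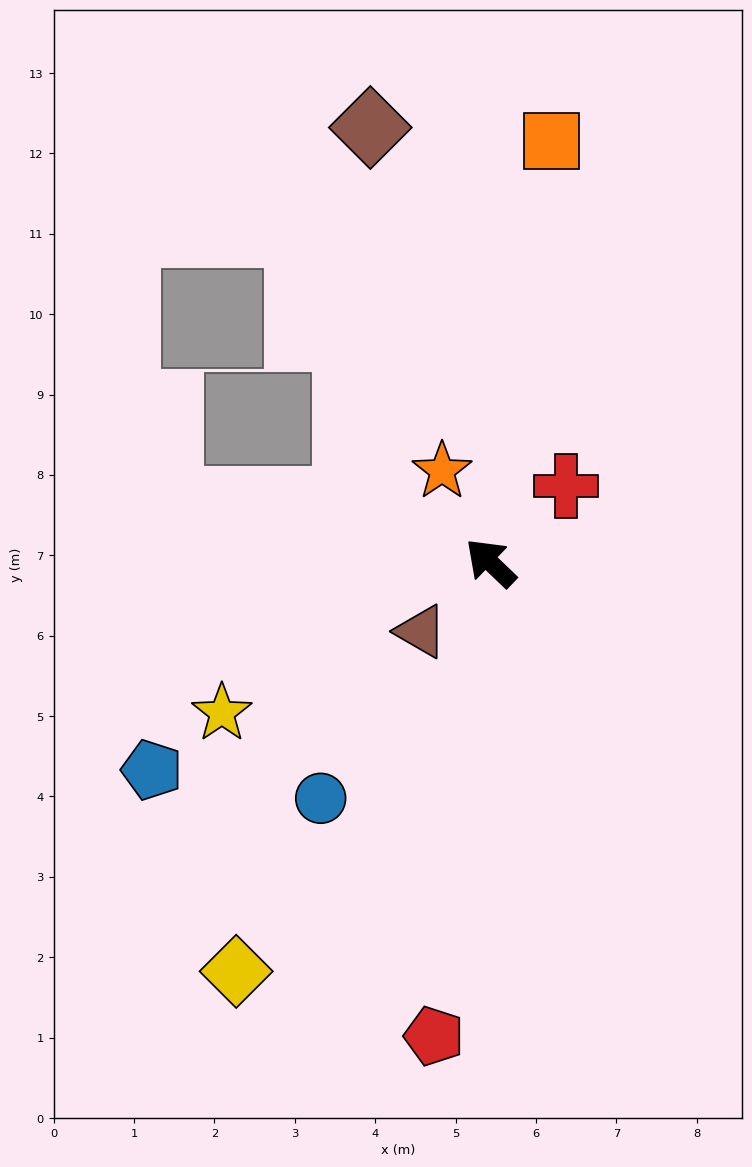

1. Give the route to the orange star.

turn right 18°, forward 1.3 m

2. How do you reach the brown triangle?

turn left 88°, forward 1.2 m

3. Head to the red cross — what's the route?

turn right 91°, forward 1.3 m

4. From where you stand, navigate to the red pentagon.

turn left 127°, forward 5.9 m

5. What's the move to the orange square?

turn right 55°, forward 5.3 m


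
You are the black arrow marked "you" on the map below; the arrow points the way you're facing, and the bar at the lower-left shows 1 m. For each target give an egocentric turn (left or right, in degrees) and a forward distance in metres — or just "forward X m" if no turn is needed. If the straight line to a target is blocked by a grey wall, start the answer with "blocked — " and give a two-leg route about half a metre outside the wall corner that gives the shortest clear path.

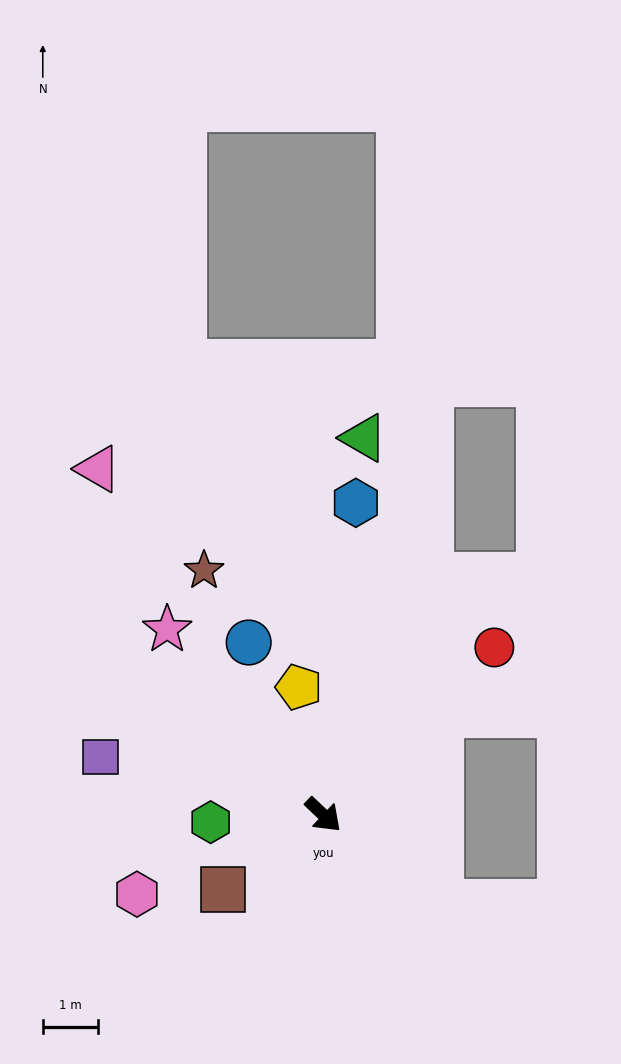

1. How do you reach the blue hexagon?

turn left 127°, forward 5.6 m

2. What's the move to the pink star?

turn left 174°, forward 4.4 m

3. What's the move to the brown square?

turn right 100°, forward 2.2 m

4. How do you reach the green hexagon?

turn right 133°, forward 2.0 m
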